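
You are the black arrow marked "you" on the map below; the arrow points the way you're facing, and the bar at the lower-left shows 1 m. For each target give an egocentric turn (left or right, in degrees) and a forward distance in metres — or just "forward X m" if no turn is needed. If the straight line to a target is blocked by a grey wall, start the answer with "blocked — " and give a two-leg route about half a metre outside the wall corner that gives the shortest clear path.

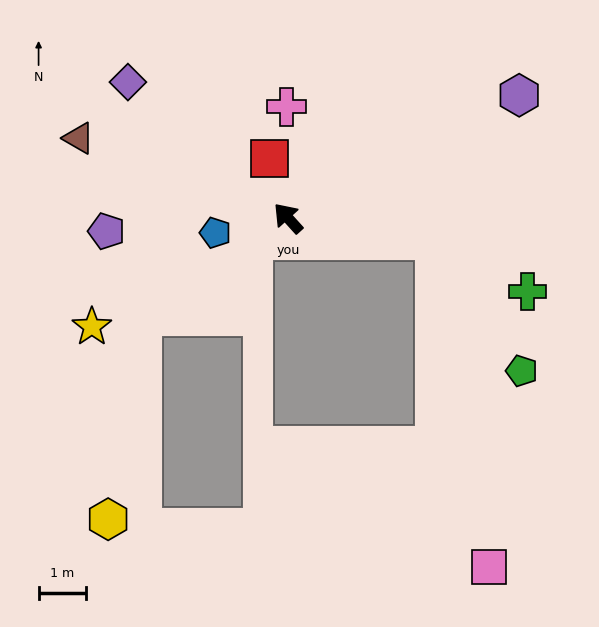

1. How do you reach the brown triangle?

turn left 27°, forward 4.7 m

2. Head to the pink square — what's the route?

blocked — turn right 140°, forward 3.1 m, then turn right 73°, forward 7.0 m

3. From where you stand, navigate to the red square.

turn right 25°, forward 1.3 m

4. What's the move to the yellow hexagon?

blocked — turn left 82°, forward 3.7 m, then turn left 47°, forward 4.3 m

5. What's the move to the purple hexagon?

turn right 104°, forward 5.5 m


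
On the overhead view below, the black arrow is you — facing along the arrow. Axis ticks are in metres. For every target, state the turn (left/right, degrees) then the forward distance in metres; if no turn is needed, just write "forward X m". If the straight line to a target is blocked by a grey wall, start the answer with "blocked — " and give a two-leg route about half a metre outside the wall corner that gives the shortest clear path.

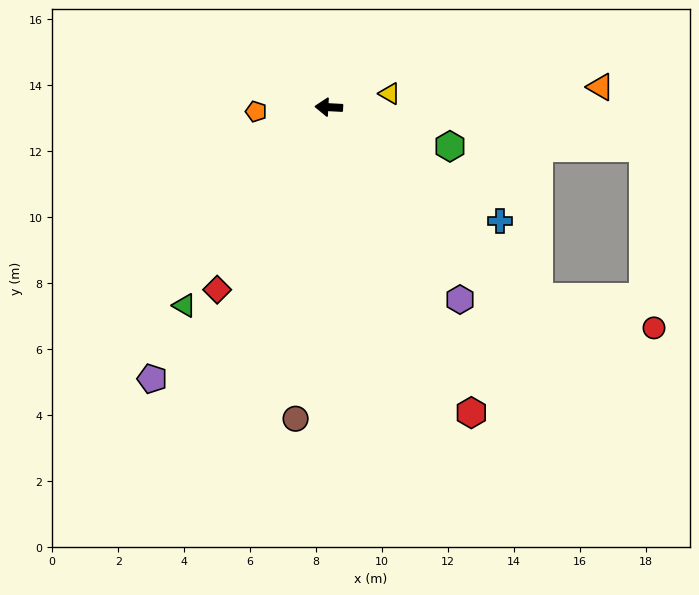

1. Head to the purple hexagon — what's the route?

turn left 127°, forward 7.1 m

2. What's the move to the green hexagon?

turn left 165°, forward 3.9 m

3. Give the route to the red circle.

blocked — turn left 141°, forward 8.6 m, then turn left 27°, forward 3.6 m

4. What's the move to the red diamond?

turn left 62°, forward 6.5 m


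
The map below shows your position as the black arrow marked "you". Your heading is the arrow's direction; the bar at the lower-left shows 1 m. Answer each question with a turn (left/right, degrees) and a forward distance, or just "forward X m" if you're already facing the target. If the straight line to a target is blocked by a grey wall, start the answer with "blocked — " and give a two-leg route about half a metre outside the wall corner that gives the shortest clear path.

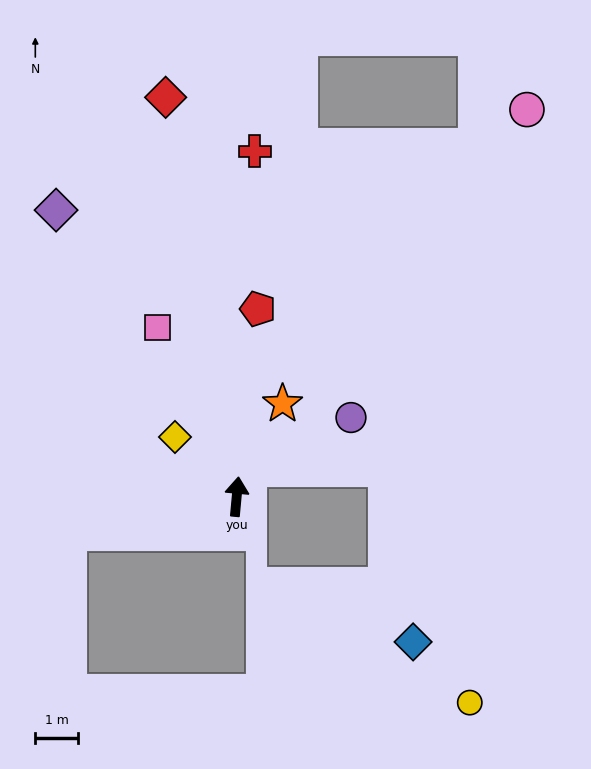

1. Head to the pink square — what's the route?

turn left 30°, forward 4.4 m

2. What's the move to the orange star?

turn right 21°, forward 2.4 m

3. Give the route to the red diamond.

turn left 15°, forward 9.6 m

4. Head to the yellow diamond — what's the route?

turn left 51°, forward 2.0 m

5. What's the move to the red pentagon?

forward 4.5 m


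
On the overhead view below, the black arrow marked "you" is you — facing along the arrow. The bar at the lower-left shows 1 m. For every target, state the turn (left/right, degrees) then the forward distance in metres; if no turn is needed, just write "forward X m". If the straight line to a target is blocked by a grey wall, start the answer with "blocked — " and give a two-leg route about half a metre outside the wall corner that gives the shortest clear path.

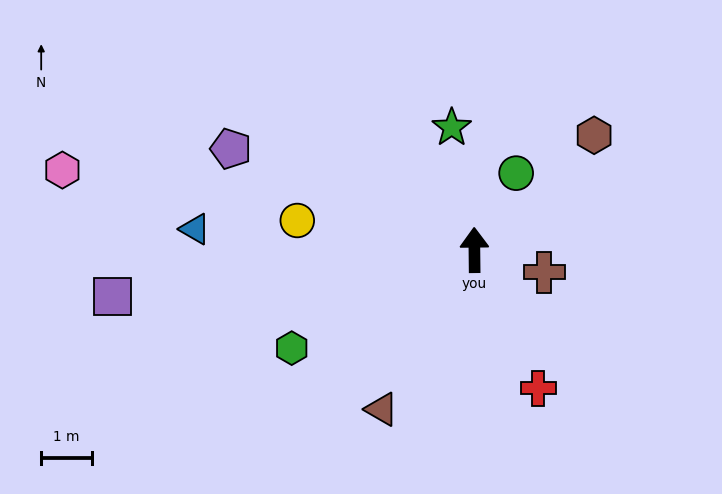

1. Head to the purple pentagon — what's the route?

turn left 67°, forward 5.2 m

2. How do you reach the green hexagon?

turn left 118°, forward 4.1 m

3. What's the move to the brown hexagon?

turn right 47°, forward 3.3 m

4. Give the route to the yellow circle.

turn left 80°, forward 3.6 m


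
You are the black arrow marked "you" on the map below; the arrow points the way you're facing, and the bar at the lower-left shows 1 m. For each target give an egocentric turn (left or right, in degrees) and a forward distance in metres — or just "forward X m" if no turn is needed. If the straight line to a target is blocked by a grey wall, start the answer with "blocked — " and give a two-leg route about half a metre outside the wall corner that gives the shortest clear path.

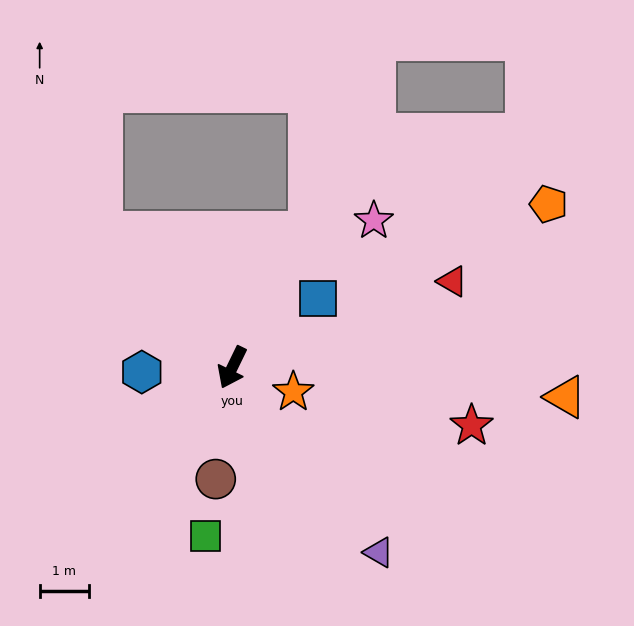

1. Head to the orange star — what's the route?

turn left 94°, forward 1.3 m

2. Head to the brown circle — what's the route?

turn left 18°, forward 2.3 m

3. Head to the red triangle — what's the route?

turn left 137°, forward 4.8 m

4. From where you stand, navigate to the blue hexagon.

turn right 61°, forward 1.8 m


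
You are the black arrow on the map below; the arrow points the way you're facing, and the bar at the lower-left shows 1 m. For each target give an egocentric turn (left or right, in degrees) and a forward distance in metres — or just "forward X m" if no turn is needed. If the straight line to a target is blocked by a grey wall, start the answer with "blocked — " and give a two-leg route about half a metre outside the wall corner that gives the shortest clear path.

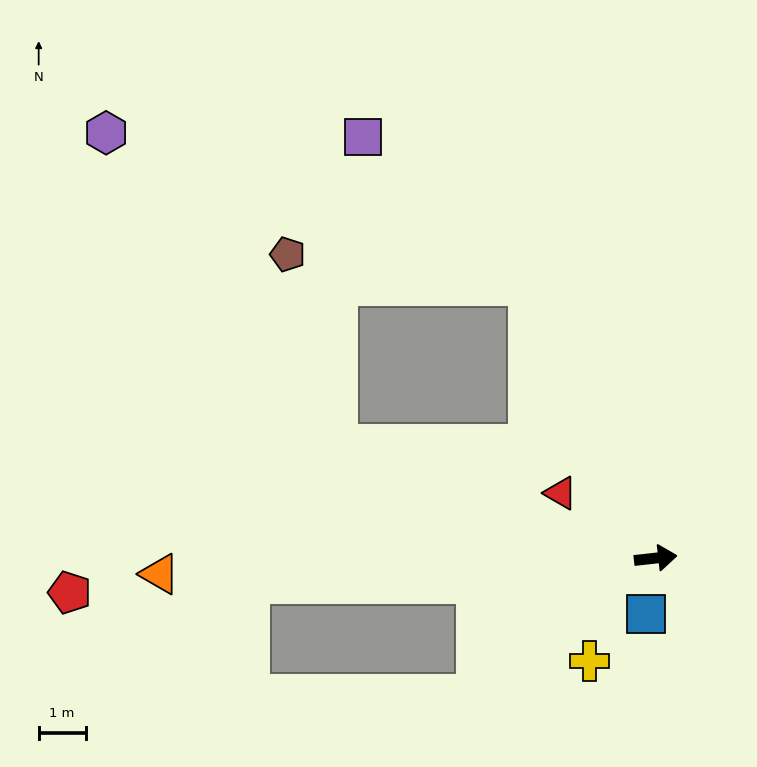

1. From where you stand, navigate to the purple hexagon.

blocked — turn left 154°, forward 7.2 m, then turn right 34°, forward 8.3 m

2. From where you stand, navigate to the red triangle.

turn left 139°, forward 2.5 m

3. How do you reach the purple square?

blocked — turn left 109°, forward 6.4 m, then turn left 23°, forward 4.7 m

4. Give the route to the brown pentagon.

blocked — turn left 154°, forward 7.2 m, then turn right 55°, forward 4.2 m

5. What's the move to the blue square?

turn right 106°, forward 1.2 m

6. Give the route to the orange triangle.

turn left 175°, forward 10.6 m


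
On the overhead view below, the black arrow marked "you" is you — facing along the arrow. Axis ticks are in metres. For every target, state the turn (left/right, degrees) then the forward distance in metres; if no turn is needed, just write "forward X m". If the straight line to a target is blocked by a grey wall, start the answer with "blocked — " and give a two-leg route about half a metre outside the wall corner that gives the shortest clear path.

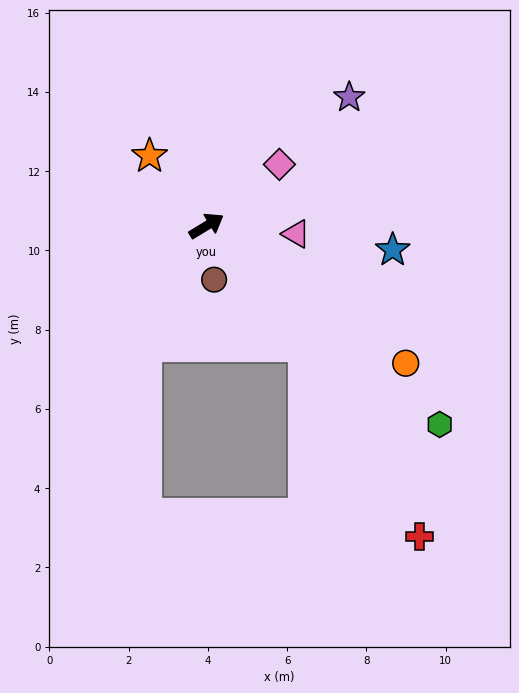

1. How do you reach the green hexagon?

turn right 72°, forward 7.7 m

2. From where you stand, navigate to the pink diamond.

turn left 9°, forward 2.4 m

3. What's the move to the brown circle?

turn right 113°, forward 1.4 m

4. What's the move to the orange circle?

turn right 66°, forward 6.1 m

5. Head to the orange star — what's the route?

turn left 98°, forward 2.3 m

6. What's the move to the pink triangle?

turn right 37°, forward 2.3 m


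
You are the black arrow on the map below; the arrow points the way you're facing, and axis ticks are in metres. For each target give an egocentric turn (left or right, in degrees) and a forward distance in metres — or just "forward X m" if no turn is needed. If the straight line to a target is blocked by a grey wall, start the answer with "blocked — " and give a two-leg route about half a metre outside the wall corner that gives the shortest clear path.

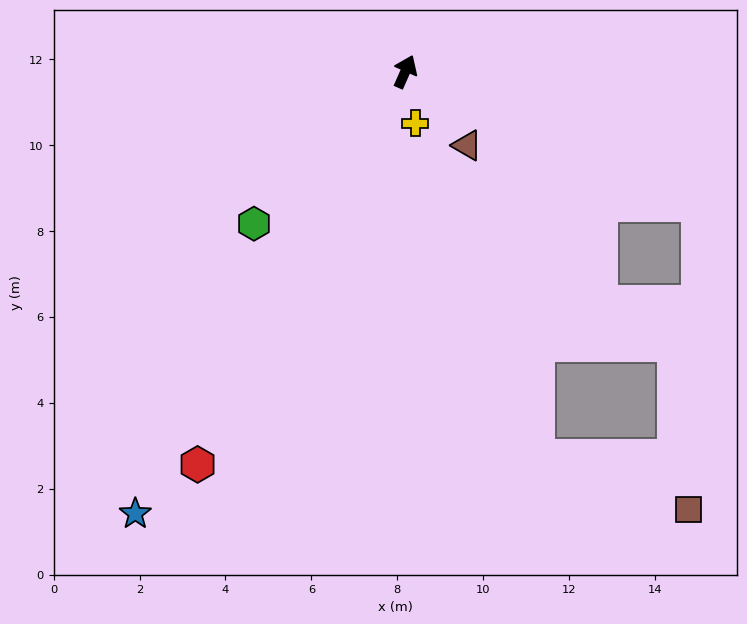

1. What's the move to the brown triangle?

turn right 116°, forward 2.2 m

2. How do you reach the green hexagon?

turn left 159°, forward 5.0 m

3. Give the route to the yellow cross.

turn right 145°, forward 1.2 m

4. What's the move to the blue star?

turn left 172°, forward 12.1 m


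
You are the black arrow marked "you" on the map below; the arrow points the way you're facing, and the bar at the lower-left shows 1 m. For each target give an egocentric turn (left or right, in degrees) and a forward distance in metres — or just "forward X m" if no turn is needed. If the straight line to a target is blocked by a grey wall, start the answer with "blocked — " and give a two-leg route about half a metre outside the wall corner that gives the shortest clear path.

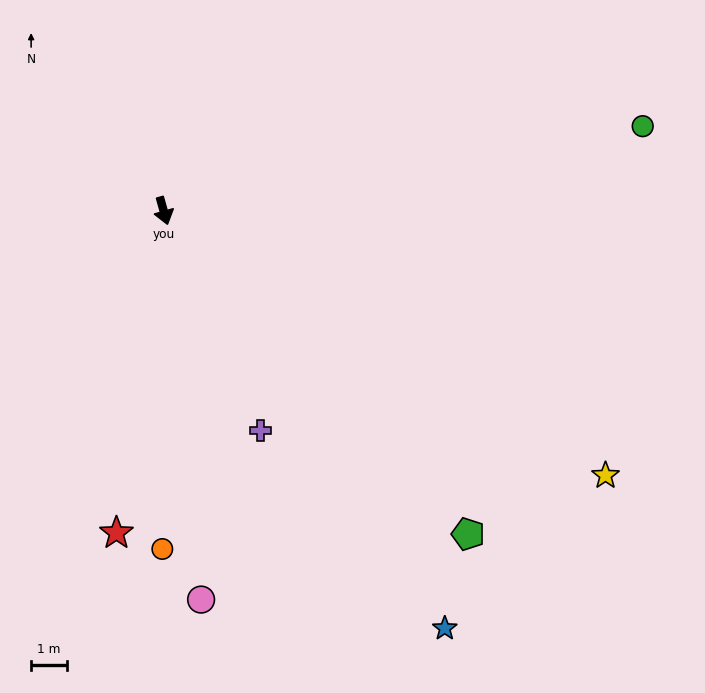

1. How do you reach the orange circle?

turn right 16°, forward 9.5 m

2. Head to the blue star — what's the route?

turn left 18°, forward 14.1 m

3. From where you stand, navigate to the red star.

turn right 24°, forward 9.1 m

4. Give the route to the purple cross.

turn left 8°, forward 6.7 m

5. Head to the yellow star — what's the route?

turn left 43°, forward 14.4 m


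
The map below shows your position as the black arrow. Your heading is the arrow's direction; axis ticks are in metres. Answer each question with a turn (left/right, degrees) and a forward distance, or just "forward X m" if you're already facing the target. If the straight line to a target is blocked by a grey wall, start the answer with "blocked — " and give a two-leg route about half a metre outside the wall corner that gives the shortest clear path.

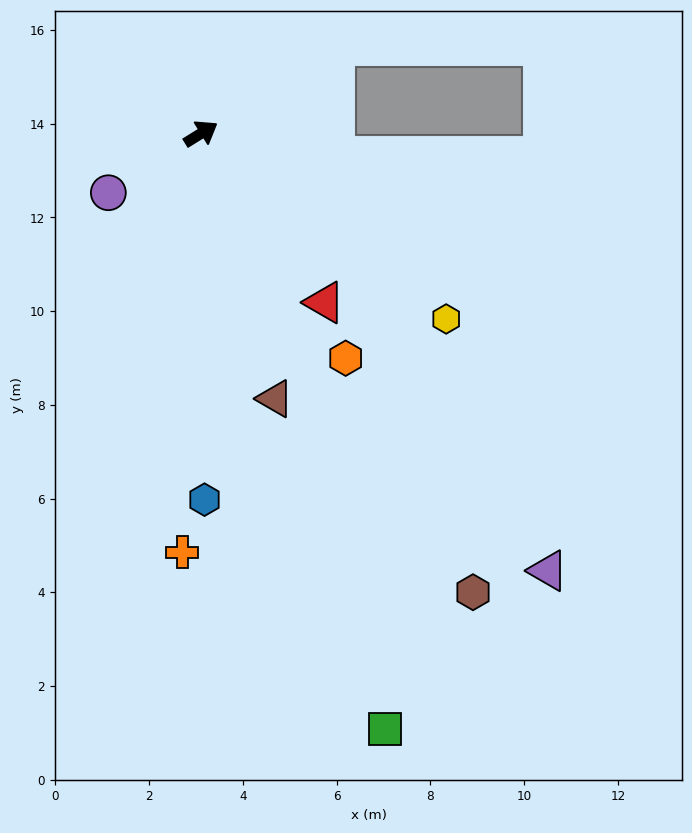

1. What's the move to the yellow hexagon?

turn right 69°, forward 6.6 m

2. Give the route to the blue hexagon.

turn right 121°, forward 7.8 m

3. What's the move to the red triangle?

turn right 86°, forward 4.5 m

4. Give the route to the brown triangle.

turn right 106°, forward 5.9 m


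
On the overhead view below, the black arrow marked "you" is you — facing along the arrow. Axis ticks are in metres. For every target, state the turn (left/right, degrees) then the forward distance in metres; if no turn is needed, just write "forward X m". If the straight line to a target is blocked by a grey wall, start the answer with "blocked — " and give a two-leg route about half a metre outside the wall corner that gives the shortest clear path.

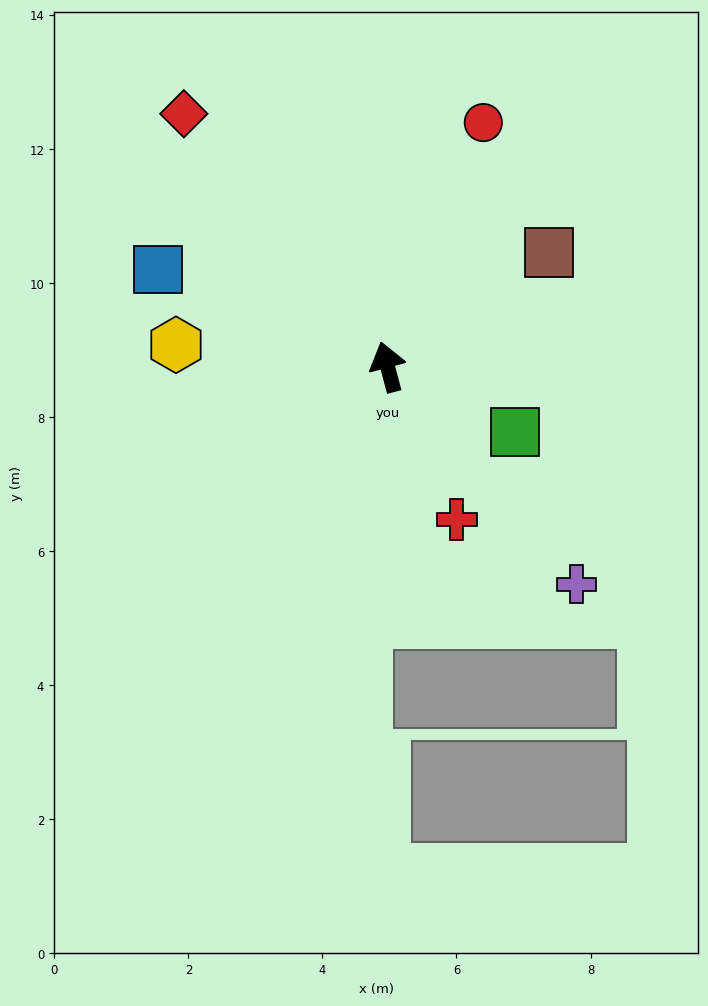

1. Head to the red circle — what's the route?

turn right 36°, forward 3.9 m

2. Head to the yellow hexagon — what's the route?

turn left 69°, forward 3.2 m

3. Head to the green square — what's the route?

turn right 132°, forward 2.1 m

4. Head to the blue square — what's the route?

turn left 52°, forward 3.7 m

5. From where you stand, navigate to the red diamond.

turn left 24°, forward 4.8 m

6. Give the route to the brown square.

turn right 69°, forward 3.0 m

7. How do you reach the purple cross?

turn right 154°, forward 4.3 m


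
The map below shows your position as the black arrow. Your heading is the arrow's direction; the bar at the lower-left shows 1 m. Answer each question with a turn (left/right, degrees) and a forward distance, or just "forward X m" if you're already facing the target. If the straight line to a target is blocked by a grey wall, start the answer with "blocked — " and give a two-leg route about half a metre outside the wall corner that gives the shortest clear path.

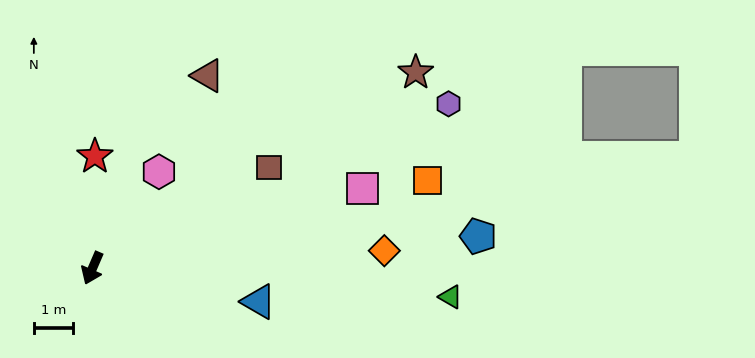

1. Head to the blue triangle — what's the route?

turn left 102°, forward 4.3 m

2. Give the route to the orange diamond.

turn left 117°, forward 7.5 m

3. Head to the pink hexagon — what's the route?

turn left 169°, forward 3.0 m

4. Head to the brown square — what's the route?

turn left 143°, forward 5.2 m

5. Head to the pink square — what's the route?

turn left 130°, forward 7.2 m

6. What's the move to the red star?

turn right 158°, forward 2.9 m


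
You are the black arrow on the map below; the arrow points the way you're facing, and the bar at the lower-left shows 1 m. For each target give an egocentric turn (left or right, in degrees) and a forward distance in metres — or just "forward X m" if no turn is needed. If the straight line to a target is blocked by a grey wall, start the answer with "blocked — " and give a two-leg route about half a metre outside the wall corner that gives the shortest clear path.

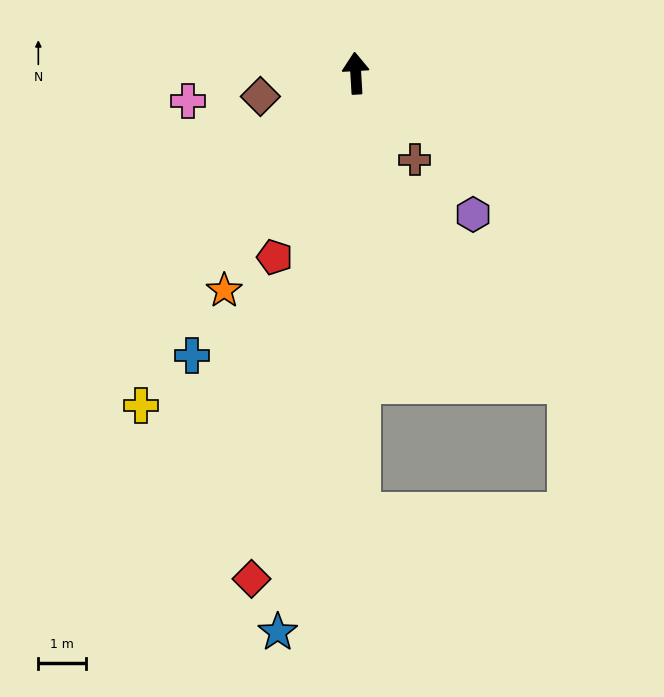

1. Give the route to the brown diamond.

turn left 100°, forward 2.1 m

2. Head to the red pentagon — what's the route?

turn left 153°, forward 4.2 m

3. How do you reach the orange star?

turn left 145°, forward 5.4 m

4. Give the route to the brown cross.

turn right 149°, forward 2.2 m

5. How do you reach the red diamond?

turn left 165°, forward 10.9 m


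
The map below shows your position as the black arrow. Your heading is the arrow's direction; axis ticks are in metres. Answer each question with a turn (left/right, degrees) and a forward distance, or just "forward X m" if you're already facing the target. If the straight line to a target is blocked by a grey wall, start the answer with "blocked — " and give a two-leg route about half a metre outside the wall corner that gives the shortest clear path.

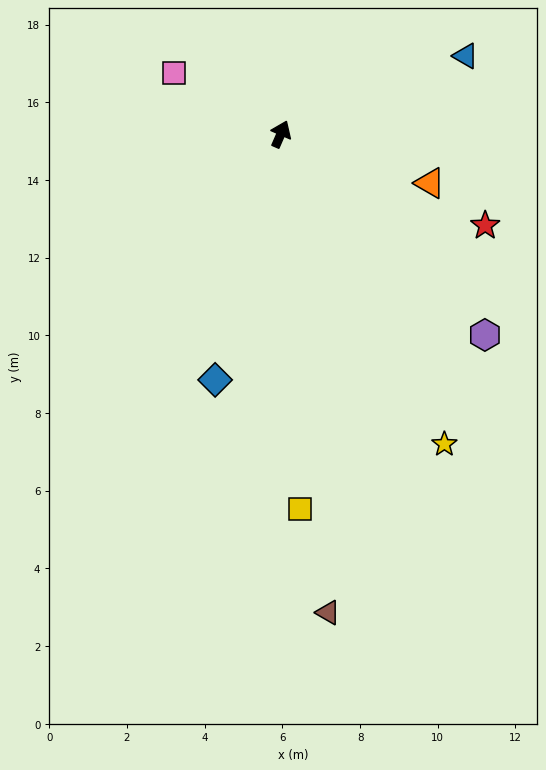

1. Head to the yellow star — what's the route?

turn right 129°, forward 9.0 m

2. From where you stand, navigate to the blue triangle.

turn right 44°, forward 5.2 m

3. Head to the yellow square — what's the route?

turn right 154°, forward 9.7 m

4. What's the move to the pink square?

turn left 84°, forward 3.2 m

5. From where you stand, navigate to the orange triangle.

turn right 85°, forward 4.0 m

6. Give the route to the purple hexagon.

turn right 111°, forward 7.4 m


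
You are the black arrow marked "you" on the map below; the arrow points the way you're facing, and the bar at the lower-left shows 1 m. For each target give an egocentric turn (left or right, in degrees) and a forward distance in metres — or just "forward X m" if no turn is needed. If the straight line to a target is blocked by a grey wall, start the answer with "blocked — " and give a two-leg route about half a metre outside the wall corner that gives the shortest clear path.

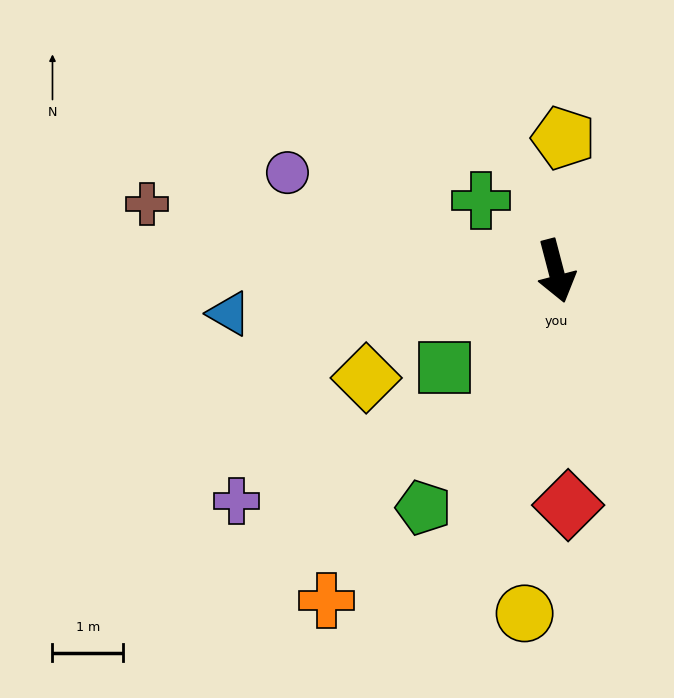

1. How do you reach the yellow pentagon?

turn left 162°, forward 1.9 m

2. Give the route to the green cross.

turn right 148°, forward 1.5 m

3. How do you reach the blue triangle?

turn right 97°, forward 4.7 m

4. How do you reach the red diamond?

turn right 12°, forward 3.3 m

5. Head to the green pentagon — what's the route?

turn right 44°, forward 3.8 m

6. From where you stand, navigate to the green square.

turn right 64°, forward 2.1 m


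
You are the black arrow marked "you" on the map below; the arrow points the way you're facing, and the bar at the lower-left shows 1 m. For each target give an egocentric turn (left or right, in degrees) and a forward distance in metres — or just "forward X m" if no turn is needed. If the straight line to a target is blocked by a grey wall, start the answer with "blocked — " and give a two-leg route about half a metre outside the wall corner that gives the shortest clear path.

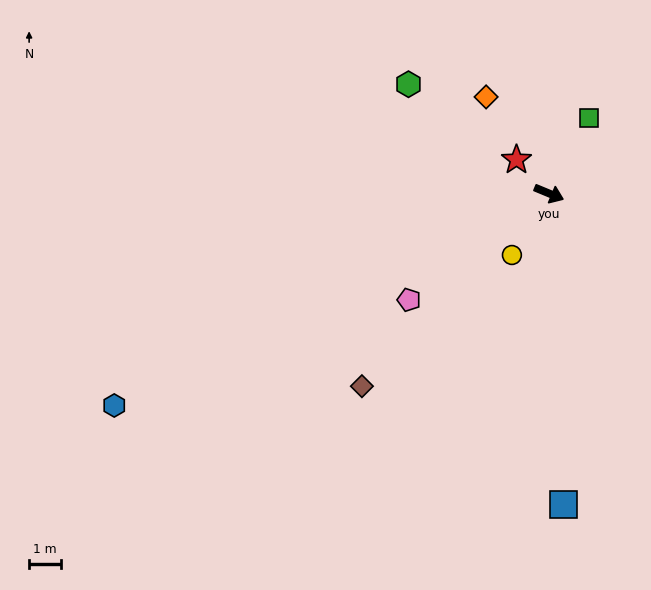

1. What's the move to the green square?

turn left 84°, forward 2.6 m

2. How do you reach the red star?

turn left 157°, forward 1.5 m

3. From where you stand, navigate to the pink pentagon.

turn right 120°, forward 5.4 m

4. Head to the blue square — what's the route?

turn right 65°, forward 9.6 m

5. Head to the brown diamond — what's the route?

turn right 112°, forward 8.3 m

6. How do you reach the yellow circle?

turn right 99°, forward 2.2 m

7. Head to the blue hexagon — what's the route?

turn right 131°, forward 15.0 m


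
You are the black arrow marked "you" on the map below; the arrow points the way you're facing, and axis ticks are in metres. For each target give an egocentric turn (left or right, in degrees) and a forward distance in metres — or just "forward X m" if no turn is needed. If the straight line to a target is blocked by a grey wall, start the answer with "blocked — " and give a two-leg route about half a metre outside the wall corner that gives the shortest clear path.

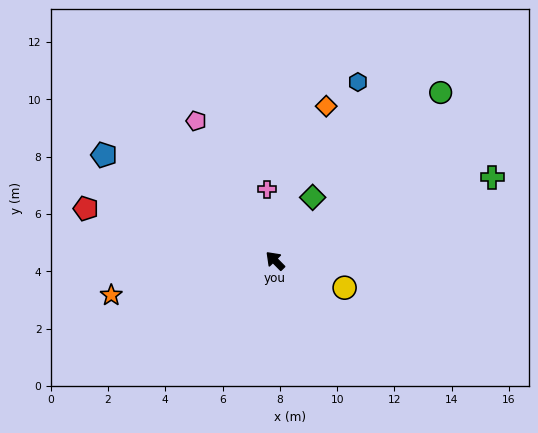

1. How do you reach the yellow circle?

turn right 156°, forward 2.6 m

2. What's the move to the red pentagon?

turn left 30°, forward 6.9 m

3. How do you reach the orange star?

turn left 57°, forward 5.8 m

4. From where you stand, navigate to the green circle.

turn right 89°, forward 8.2 m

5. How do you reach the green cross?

turn right 114°, forward 8.1 m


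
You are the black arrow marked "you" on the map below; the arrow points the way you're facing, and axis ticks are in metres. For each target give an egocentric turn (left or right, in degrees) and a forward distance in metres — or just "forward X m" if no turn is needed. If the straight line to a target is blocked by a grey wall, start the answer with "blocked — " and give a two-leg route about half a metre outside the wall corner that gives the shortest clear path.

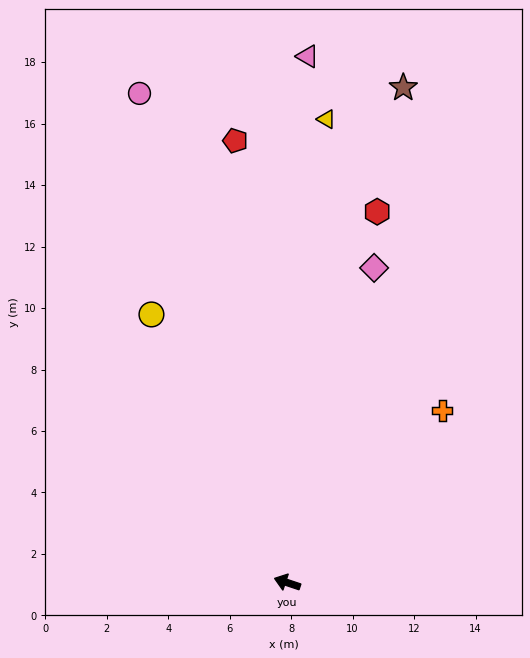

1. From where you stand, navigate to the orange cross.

turn right 114°, forward 7.5 m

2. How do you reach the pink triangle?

turn right 74°, forward 17.1 m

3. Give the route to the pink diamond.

turn right 87°, forward 10.6 m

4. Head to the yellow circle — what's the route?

turn right 45°, forward 9.8 m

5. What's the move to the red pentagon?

turn right 65°, forward 14.5 m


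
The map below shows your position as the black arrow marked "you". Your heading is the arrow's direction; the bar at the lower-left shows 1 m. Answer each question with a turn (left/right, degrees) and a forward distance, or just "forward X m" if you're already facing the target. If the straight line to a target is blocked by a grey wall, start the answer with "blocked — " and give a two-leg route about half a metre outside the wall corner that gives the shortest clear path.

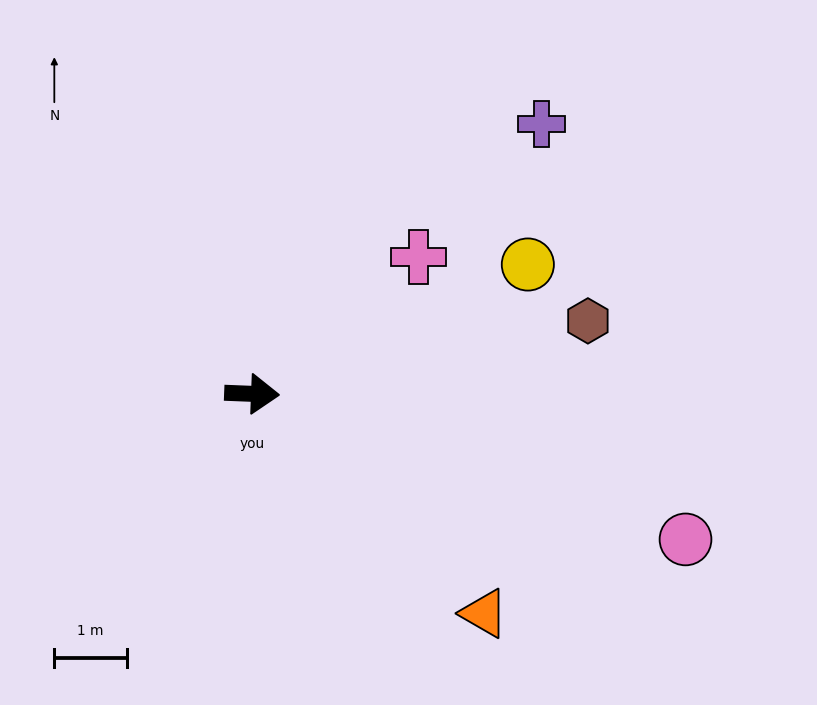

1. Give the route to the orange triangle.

turn right 41°, forward 4.4 m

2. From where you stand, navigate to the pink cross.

turn left 42°, forward 3.0 m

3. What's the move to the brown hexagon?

turn left 15°, forward 4.7 m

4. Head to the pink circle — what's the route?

turn right 16°, forward 6.3 m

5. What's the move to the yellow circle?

turn left 27°, forward 4.2 m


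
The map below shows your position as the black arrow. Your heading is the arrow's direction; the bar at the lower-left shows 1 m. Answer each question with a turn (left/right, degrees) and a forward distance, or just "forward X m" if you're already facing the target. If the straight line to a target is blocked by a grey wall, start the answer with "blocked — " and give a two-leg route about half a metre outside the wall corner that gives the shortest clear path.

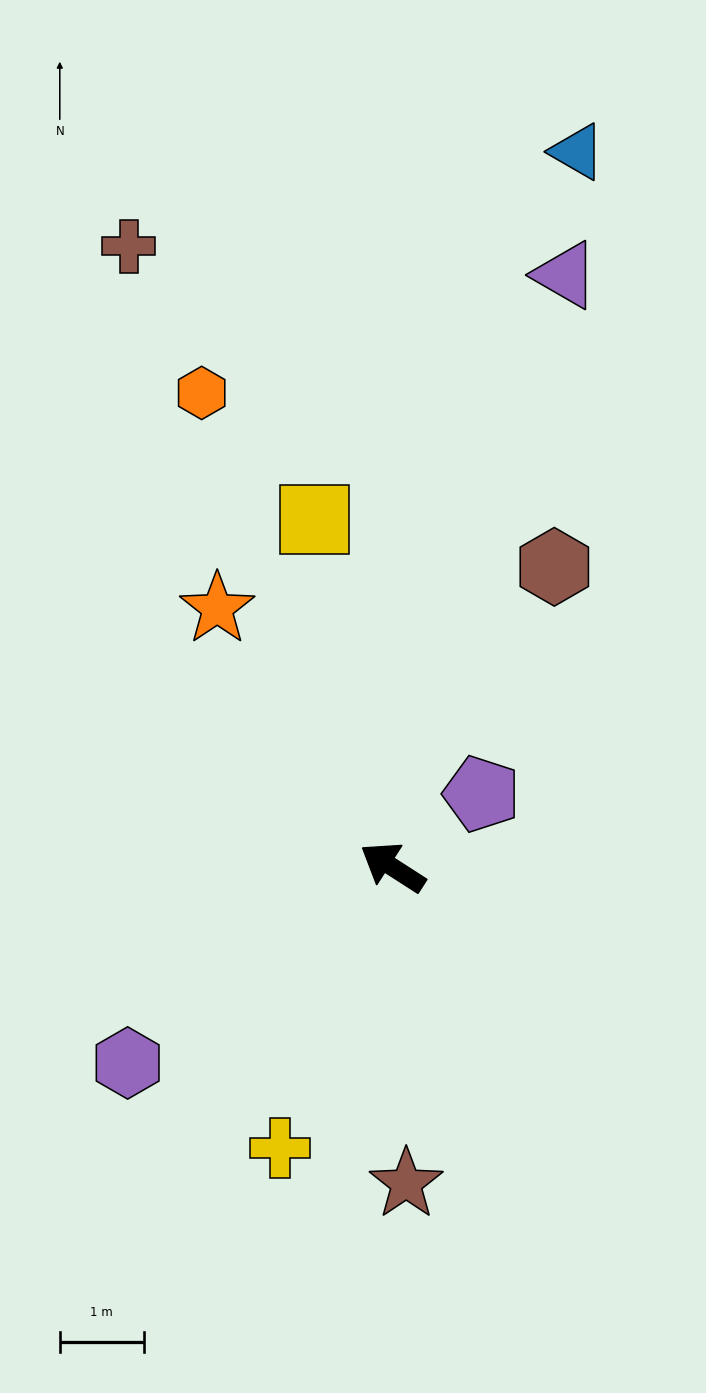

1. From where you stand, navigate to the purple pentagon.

turn right 108°, forward 1.4 m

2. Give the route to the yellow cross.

turn left 101°, forward 3.6 m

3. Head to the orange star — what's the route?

turn right 23°, forward 3.7 m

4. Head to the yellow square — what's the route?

turn right 45°, forward 4.2 m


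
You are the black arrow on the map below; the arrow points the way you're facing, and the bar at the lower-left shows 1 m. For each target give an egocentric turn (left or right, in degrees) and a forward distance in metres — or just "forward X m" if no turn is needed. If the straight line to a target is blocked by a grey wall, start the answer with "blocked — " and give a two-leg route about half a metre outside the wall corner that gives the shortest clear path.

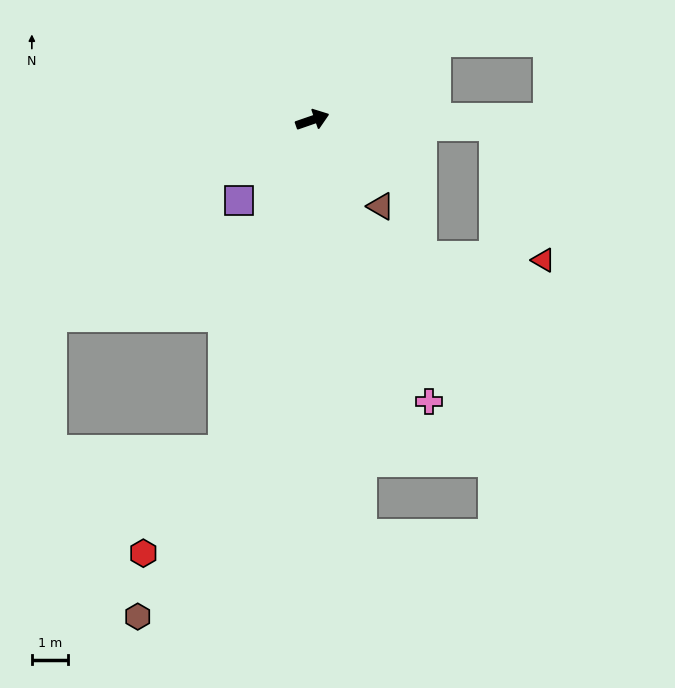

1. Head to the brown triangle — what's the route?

turn right 71°, forward 3.0 m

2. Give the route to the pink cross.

turn right 87°, forward 8.4 m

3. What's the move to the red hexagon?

blocked — turn right 124°, forward 9.4 m, then turn right 23°, forward 3.6 m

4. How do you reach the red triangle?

blocked — turn right 21°, forward 5.0 m, then turn right 68°, forward 4.0 m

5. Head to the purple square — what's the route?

turn right 152°, forward 3.0 m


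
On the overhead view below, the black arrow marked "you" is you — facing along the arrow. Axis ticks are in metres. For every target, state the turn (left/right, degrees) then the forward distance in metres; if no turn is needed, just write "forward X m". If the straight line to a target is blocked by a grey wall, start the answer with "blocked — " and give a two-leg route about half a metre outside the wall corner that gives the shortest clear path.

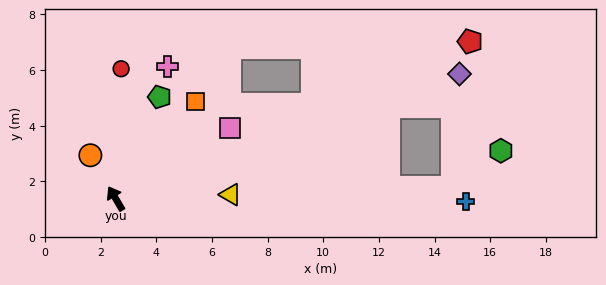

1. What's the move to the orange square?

turn right 70°, forward 4.5 m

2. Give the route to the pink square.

turn right 89°, forward 4.8 m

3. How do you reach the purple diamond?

turn right 101°, forward 13.1 m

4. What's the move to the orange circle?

forward 1.8 m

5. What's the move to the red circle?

turn right 33°, forward 4.7 m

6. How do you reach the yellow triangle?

turn right 119°, forward 4.1 m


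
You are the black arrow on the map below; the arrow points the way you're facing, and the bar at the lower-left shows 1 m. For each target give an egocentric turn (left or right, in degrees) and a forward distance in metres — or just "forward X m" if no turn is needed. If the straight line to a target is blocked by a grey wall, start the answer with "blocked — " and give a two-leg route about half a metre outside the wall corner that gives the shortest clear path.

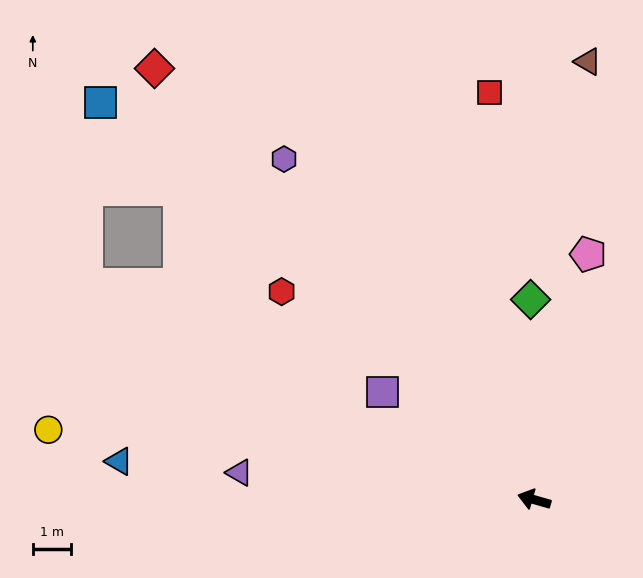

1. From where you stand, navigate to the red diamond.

turn right 33°, forward 15.2 m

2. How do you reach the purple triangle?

turn left 11°, forward 7.8 m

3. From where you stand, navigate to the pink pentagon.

turn right 86°, forward 6.6 m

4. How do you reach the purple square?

turn right 19°, forward 4.9 m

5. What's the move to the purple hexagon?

turn right 38°, forward 11.1 m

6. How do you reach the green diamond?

turn right 73°, forward 5.3 m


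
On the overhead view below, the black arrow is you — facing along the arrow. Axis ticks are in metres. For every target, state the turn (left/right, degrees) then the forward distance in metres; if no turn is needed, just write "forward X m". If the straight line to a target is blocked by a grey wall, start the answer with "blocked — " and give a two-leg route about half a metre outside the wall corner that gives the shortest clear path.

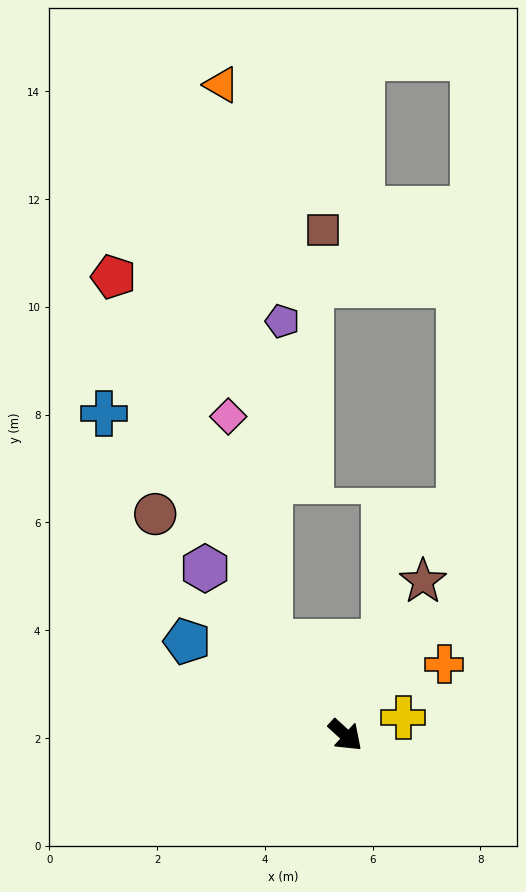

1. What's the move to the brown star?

turn left 106°, forward 3.2 m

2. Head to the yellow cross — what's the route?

turn left 60°, forward 1.1 m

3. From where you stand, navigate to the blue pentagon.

turn right 168°, forward 3.4 m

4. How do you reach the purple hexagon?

turn left 172°, forward 4.0 m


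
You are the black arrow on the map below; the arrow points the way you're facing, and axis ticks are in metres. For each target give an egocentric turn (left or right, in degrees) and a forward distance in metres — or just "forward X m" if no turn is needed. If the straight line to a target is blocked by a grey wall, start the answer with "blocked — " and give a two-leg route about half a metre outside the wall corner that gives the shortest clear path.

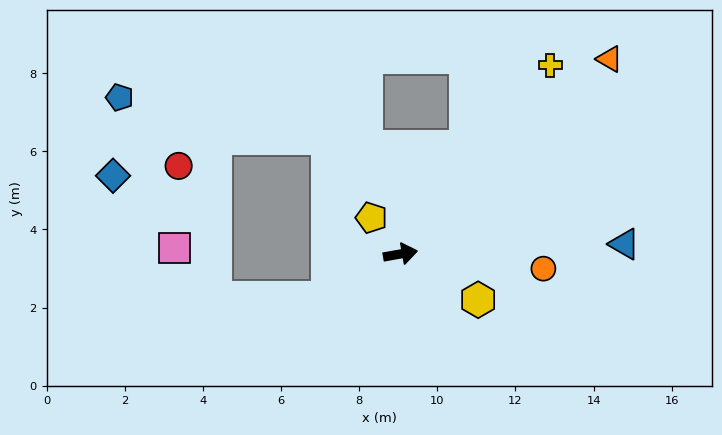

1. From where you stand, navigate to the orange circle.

turn right 16°, forward 3.7 m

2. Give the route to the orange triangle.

turn left 33°, forward 7.3 m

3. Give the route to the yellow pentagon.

turn left 119°, forward 1.2 m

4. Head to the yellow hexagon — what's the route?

turn right 41°, forward 2.3 m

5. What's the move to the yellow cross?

turn left 41°, forward 6.2 m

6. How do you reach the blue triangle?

turn right 8°, forward 5.7 m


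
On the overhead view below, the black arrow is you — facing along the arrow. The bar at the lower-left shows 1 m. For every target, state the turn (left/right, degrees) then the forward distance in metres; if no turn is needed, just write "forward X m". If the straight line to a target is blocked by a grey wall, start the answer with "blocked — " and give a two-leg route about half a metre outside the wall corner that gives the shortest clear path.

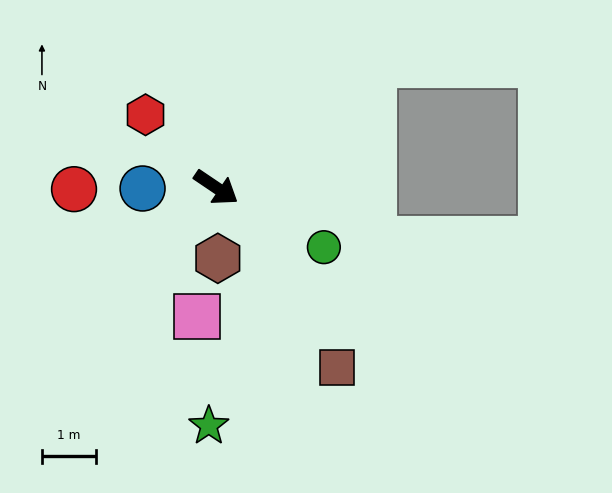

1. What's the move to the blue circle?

turn right 145°, forward 1.4 m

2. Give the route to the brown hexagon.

turn right 55°, forward 1.3 m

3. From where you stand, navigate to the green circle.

turn left 5°, forward 2.3 m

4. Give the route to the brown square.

turn right 22°, forward 4.0 m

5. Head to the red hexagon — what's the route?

turn left 168°, forward 1.9 m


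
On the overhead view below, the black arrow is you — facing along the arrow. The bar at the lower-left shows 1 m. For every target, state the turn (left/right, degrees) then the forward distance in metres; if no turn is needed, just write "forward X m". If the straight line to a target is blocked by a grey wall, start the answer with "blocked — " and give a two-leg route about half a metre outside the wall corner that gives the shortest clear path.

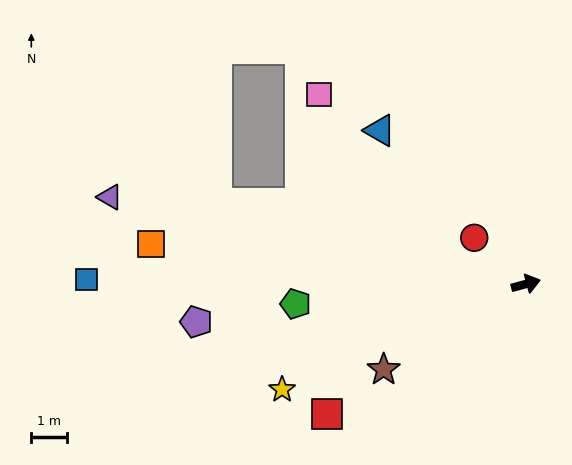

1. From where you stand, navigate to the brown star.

turn right 164°, forward 4.7 m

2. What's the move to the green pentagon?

turn left 170°, forward 6.5 m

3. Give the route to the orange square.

turn left 159°, forward 10.6 m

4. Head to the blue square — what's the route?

turn left 164°, forward 12.4 m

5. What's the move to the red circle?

turn left 123°, forward 2.0 m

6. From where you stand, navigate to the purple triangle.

turn left 153°, forward 12.0 m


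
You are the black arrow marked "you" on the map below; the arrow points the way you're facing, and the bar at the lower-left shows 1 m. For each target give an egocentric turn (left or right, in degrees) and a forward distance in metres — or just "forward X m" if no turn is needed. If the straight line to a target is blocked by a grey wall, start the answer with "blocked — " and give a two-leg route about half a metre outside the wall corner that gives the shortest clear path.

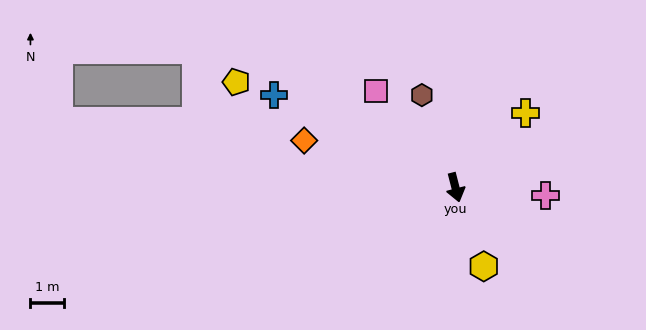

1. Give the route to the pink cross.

turn left 70°, forward 2.7 m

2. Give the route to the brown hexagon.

turn right 174°, forward 2.9 m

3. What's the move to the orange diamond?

turn right 122°, forward 4.7 m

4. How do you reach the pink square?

turn right 155°, forward 3.7 m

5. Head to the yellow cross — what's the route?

turn left 122°, forward 3.0 m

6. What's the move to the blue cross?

turn right 131°, forward 6.0 m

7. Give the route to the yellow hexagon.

turn left 5°, forward 2.5 m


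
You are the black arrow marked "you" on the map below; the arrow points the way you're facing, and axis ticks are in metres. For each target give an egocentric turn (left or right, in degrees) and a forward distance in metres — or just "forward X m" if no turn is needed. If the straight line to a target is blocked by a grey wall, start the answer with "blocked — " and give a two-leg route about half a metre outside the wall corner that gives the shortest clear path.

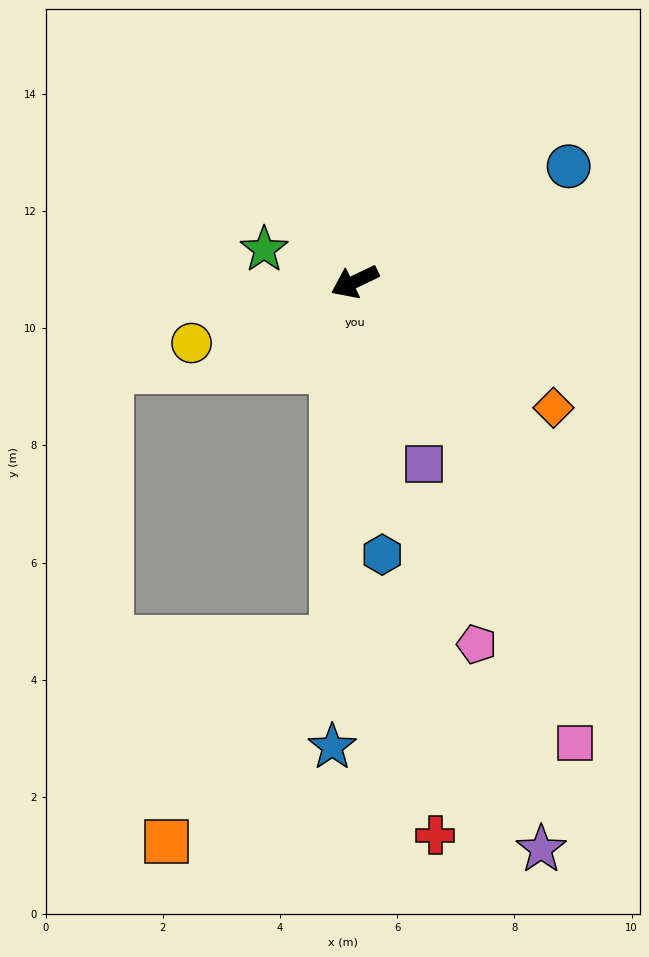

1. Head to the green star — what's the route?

turn right 45°, forward 1.6 m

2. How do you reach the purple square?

turn left 85°, forward 3.3 m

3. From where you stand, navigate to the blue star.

turn left 62°, forward 7.9 m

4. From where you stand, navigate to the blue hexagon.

turn left 70°, forward 4.7 m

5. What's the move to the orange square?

blocked — turn left 61°, forward 6.1 m, then turn right 36°, forward 4.5 m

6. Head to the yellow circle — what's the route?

turn right 5°, forward 3.0 m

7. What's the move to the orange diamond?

turn left 122°, forward 4.0 m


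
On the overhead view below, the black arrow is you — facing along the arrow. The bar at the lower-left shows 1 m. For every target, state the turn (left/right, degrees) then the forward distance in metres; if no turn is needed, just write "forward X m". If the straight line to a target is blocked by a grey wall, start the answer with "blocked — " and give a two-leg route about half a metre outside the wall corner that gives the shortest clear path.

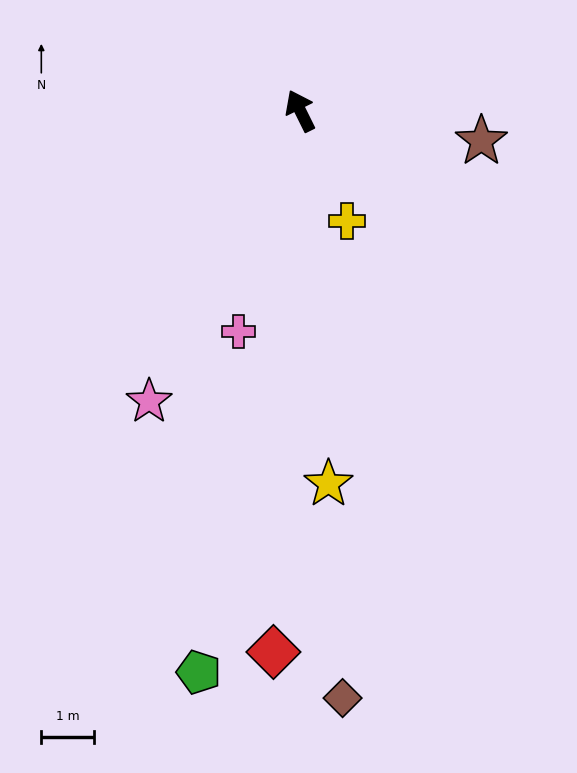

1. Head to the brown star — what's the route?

turn right 126°, forward 3.5 m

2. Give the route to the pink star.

turn left 126°, forward 6.2 m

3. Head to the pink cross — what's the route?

turn left 138°, forward 4.4 m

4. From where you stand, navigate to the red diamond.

turn left 151°, forward 10.3 m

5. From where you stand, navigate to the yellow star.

turn left 158°, forward 7.1 m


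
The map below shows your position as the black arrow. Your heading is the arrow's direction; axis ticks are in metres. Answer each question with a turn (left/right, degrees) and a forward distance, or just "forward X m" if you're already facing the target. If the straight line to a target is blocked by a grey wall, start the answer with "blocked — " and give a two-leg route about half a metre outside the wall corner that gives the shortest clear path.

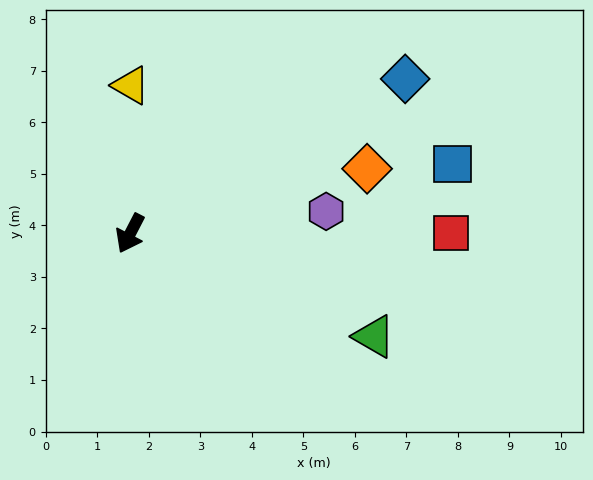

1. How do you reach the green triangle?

turn left 94°, forward 5.1 m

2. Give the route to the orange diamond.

turn left 133°, forward 4.8 m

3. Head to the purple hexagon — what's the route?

turn left 124°, forward 3.8 m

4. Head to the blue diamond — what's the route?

turn left 147°, forward 6.1 m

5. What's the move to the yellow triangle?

turn right 153°, forward 2.9 m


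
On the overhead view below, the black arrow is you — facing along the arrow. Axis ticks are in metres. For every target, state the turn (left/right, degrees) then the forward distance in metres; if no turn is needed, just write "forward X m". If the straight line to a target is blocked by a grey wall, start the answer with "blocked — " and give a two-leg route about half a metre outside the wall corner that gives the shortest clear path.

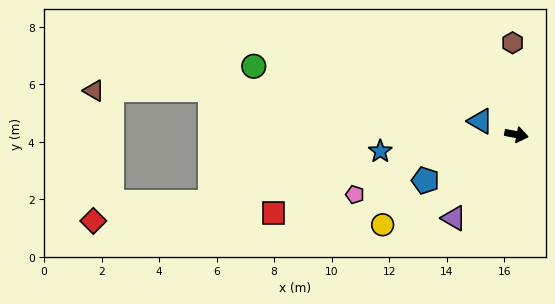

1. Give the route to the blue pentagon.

turn right 143°, forward 3.5 m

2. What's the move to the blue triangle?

turn left 170°, forward 1.3 m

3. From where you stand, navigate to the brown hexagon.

turn left 103°, forward 3.2 m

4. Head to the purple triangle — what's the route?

turn right 116°, forward 3.6 m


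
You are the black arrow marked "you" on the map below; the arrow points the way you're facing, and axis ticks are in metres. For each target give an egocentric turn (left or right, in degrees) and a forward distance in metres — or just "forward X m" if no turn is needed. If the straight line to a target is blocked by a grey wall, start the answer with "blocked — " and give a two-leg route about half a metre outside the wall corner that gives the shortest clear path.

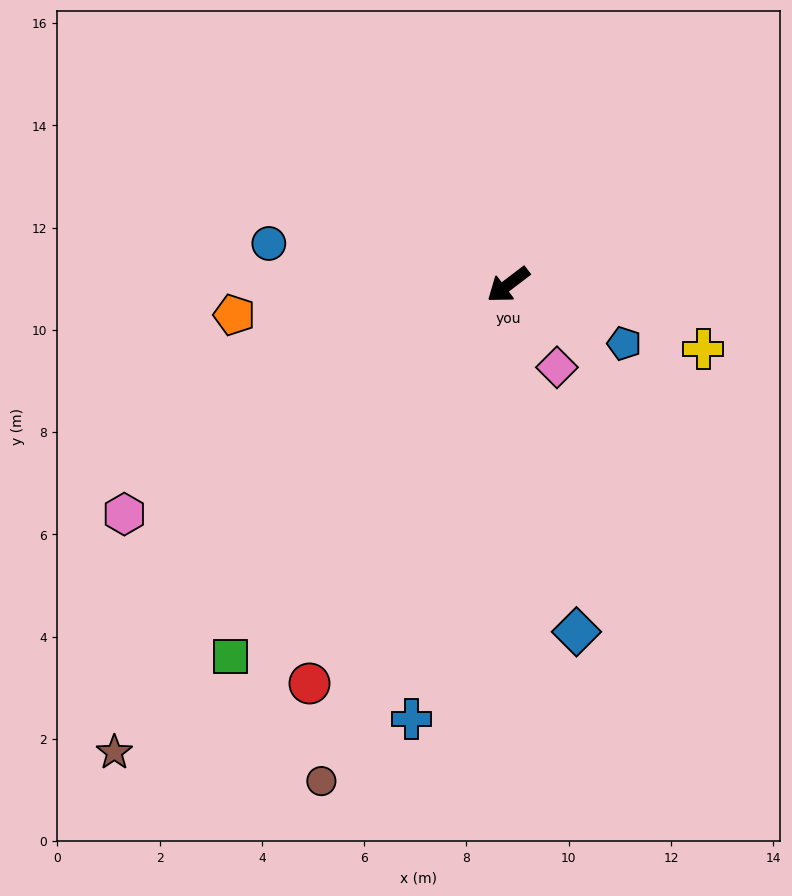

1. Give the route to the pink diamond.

turn left 83°, forward 1.9 m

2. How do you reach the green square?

turn left 16°, forward 9.1 m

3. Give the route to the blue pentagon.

turn left 116°, forward 2.5 m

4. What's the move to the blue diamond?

turn left 64°, forward 6.9 m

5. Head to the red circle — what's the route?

turn left 26°, forward 8.7 m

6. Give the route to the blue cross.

turn left 40°, forward 8.7 m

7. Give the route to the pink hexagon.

turn right 6°, forward 8.7 m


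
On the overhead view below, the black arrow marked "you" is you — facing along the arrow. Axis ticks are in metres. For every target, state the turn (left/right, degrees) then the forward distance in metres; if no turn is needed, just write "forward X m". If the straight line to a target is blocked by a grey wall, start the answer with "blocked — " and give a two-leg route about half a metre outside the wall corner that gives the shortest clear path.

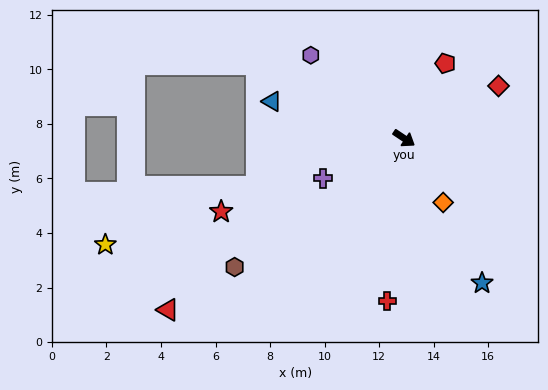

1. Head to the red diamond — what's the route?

turn left 63°, forward 4.0 m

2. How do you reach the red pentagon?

turn left 95°, forward 3.1 m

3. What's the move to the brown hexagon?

turn right 109°, forward 7.8 m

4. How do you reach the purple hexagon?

turn left 172°, forward 4.6 m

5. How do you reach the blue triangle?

turn right 162°, forward 5.0 m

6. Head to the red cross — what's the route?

turn right 62°, forward 6.0 m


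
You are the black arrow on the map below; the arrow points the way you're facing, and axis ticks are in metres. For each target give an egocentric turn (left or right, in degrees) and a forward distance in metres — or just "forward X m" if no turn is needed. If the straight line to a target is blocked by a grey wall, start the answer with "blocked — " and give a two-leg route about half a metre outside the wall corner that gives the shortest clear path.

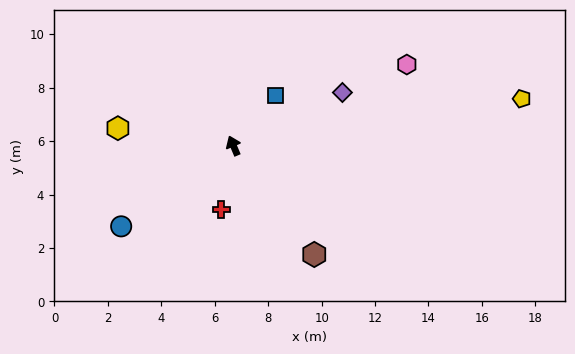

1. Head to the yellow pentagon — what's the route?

turn right 104°, forward 10.9 m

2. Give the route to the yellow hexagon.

turn left 58°, forward 4.4 m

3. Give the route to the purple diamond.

turn right 87°, forward 4.5 m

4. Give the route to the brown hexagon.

turn right 166°, forward 5.1 m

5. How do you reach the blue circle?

turn left 103°, forward 5.2 m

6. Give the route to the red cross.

turn left 146°, forward 2.4 m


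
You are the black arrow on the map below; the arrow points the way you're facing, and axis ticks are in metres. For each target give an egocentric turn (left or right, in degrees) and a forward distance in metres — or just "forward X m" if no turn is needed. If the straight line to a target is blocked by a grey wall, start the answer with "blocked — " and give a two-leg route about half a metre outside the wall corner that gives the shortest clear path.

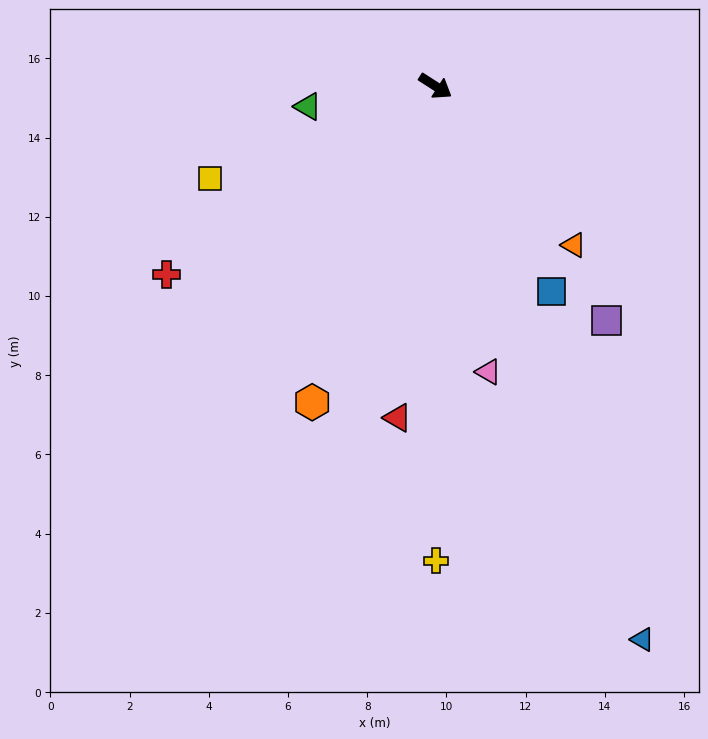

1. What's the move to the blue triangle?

turn right 37°, forward 14.9 m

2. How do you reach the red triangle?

turn right 64°, forward 8.4 m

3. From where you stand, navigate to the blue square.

turn right 28°, forward 6.0 m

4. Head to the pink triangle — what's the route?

turn right 47°, forward 7.3 m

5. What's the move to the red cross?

turn right 112°, forward 8.3 m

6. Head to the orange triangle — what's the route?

turn right 16°, forward 5.3 m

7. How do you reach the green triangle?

turn right 138°, forward 3.3 m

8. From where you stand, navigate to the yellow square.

turn right 125°, forward 6.2 m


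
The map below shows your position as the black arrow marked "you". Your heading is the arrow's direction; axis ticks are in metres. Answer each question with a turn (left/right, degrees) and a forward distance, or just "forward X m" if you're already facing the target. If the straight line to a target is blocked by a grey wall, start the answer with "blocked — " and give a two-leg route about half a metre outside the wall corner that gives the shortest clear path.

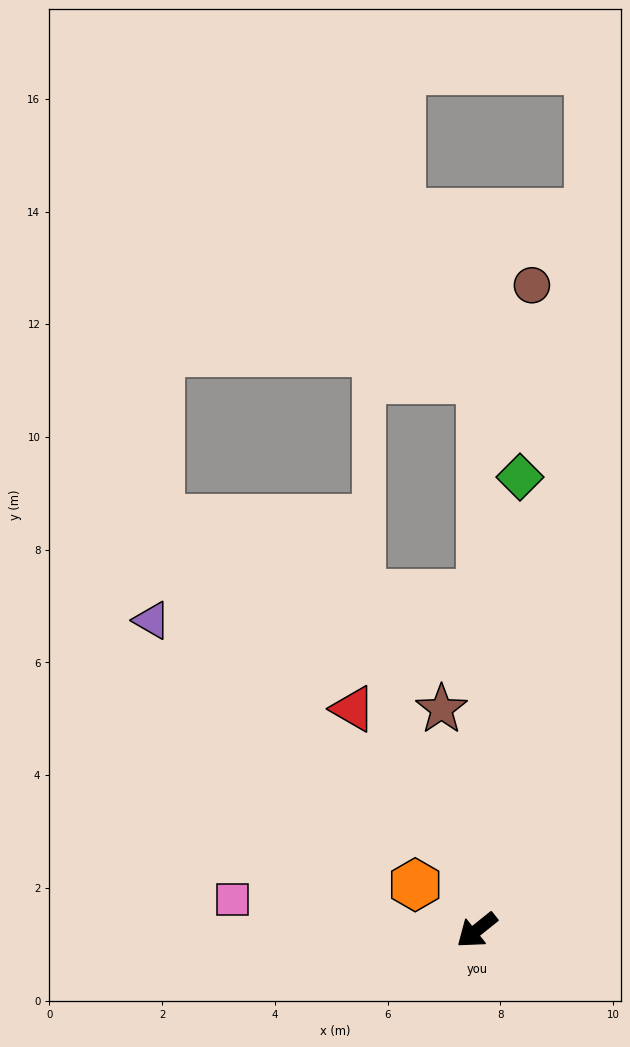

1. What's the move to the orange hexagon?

turn right 75°, forward 1.4 m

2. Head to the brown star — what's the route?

turn right 120°, forward 4.0 m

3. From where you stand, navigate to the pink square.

turn right 46°, forward 4.4 m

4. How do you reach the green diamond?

turn right 134°, forward 8.1 m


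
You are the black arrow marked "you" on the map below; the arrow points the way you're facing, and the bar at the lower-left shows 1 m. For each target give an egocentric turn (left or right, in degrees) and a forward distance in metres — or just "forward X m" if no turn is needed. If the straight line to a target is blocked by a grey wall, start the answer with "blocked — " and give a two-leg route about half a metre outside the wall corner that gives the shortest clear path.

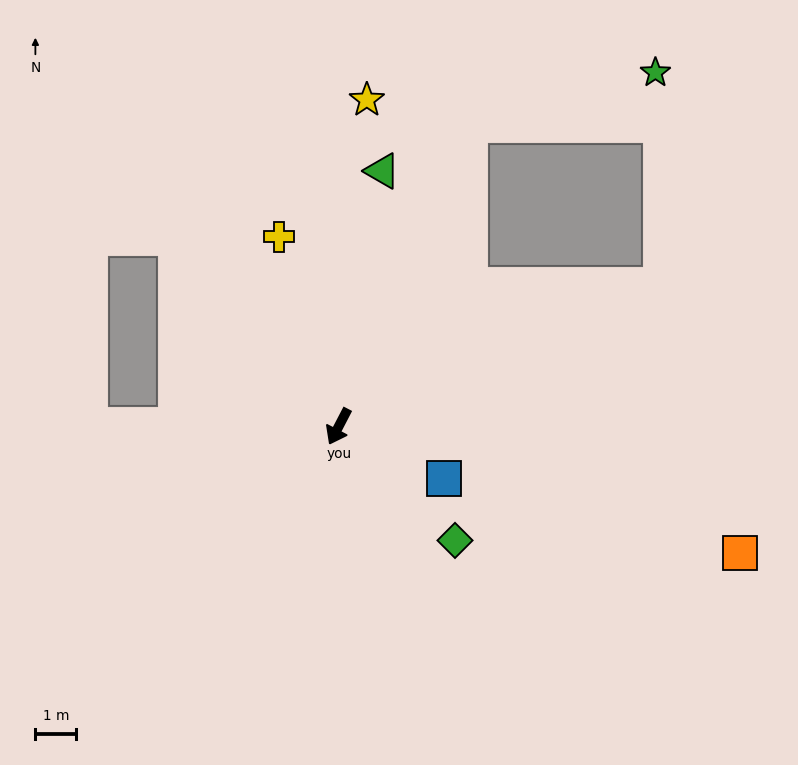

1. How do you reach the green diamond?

turn left 73°, forward 4.0 m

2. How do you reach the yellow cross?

turn right 135°, forward 4.9 m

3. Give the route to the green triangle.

turn right 162°, forward 6.3 m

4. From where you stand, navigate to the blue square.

turn left 91°, forward 2.9 m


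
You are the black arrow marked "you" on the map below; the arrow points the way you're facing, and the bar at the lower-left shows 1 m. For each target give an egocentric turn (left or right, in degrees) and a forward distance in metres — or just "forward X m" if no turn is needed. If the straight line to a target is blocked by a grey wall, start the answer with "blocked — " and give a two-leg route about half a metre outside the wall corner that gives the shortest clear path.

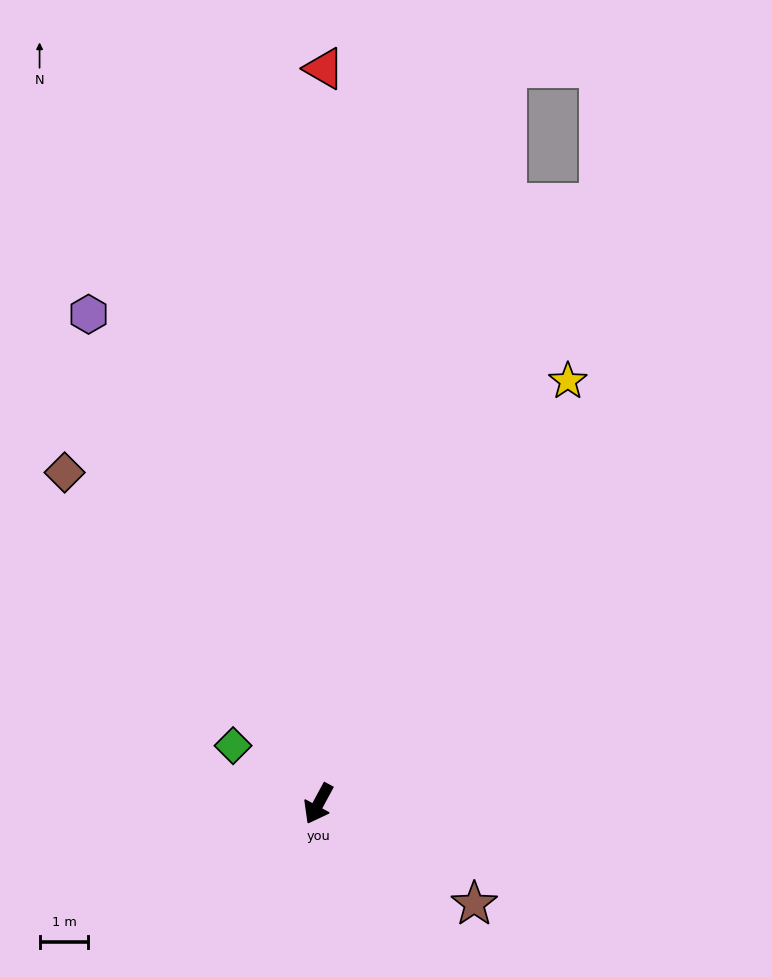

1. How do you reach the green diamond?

turn right 96°, forward 2.1 m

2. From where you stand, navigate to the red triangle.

turn right 152°, forward 15.1 m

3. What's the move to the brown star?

turn left 86°, forward 3.8 m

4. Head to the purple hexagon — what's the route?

turn right 126°, forward 11.1 m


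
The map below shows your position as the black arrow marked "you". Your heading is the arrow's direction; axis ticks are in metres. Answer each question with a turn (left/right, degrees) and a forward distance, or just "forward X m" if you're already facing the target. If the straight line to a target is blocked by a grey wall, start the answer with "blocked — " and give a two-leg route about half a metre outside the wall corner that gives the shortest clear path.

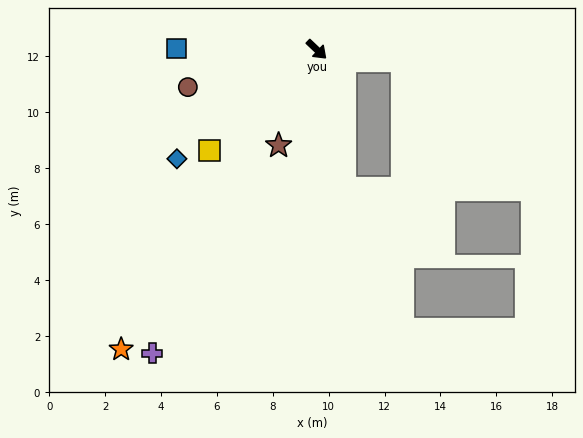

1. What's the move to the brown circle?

turn right 120°, forward 4.8 m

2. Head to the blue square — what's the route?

turn right 137°, forward 5.0 m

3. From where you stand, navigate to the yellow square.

turn right 93°, forward 5.3 m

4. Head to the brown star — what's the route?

turn right 68°, forward 3.7 m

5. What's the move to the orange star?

turn right 80°, forward 12.8 m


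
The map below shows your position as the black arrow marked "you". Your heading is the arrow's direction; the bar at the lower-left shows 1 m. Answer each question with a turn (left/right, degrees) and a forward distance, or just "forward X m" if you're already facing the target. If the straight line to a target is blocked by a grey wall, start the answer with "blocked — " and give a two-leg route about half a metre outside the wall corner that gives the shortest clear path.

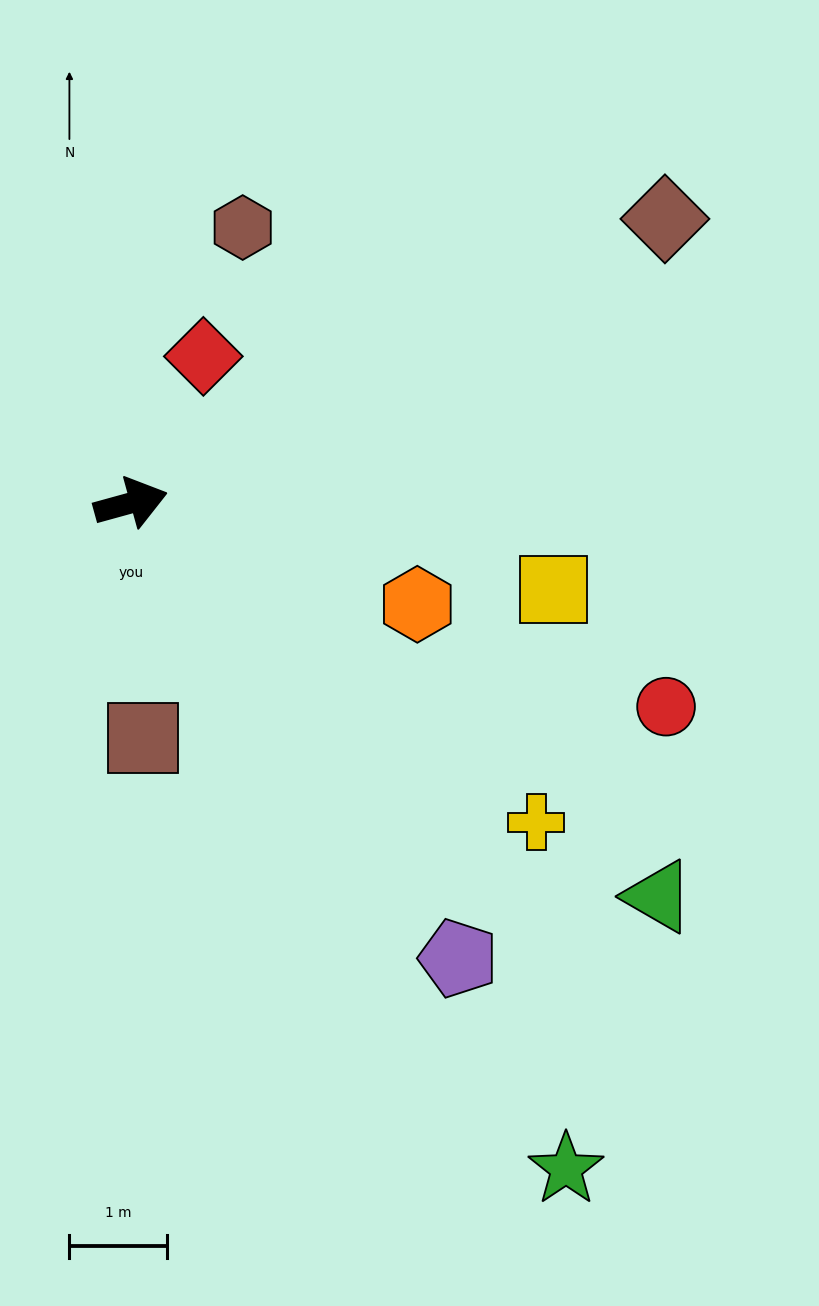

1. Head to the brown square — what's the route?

turn right 102°, forward 2.4 m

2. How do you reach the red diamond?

turn left 48°, forward 1.7 m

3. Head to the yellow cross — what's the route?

turn right 54°, forward 5.3 m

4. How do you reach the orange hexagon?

turn right 35°, forward 3.1 m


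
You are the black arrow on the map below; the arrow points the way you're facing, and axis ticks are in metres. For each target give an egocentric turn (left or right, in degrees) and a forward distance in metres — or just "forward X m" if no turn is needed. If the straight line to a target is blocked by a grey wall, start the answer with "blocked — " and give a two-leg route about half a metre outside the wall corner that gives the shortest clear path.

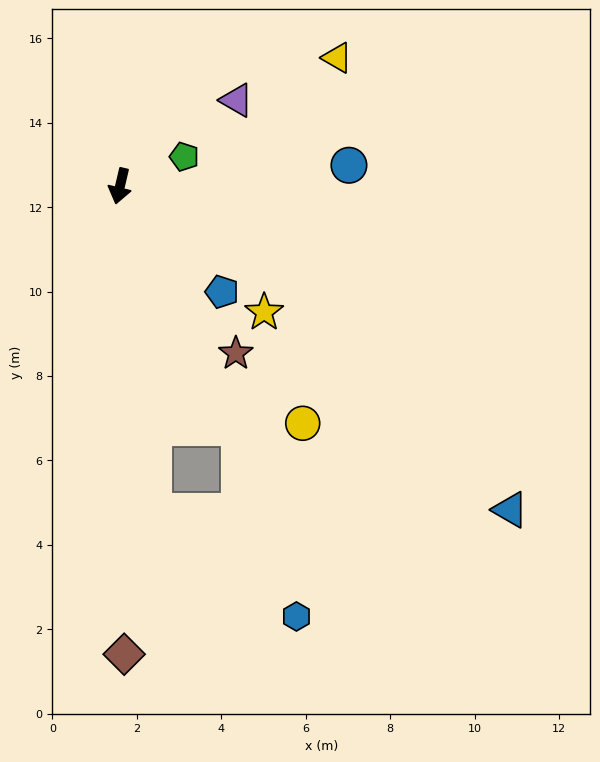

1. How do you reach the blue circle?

turn left 108°, forward 5.4 m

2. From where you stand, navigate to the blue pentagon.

turn left 57°, forward 3.5 m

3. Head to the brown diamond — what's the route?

turn left 14°, forward 11.1 m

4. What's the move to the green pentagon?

turn left 128°, forward 1.7 m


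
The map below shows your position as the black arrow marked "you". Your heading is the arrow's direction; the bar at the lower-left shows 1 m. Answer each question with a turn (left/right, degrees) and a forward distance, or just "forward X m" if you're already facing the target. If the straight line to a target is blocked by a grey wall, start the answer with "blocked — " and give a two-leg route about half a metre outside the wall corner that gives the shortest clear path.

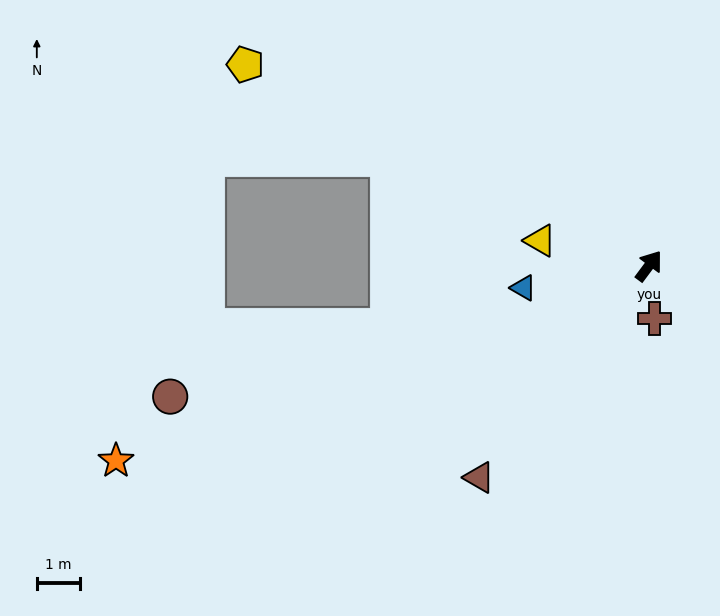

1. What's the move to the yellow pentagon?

turn left 100°, forward 10.5 m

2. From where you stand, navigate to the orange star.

turn left 147°, forward 13.2 m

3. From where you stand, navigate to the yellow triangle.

turn left 114°, forward 2.6 m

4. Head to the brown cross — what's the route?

turn right 137°, forward 1.2 m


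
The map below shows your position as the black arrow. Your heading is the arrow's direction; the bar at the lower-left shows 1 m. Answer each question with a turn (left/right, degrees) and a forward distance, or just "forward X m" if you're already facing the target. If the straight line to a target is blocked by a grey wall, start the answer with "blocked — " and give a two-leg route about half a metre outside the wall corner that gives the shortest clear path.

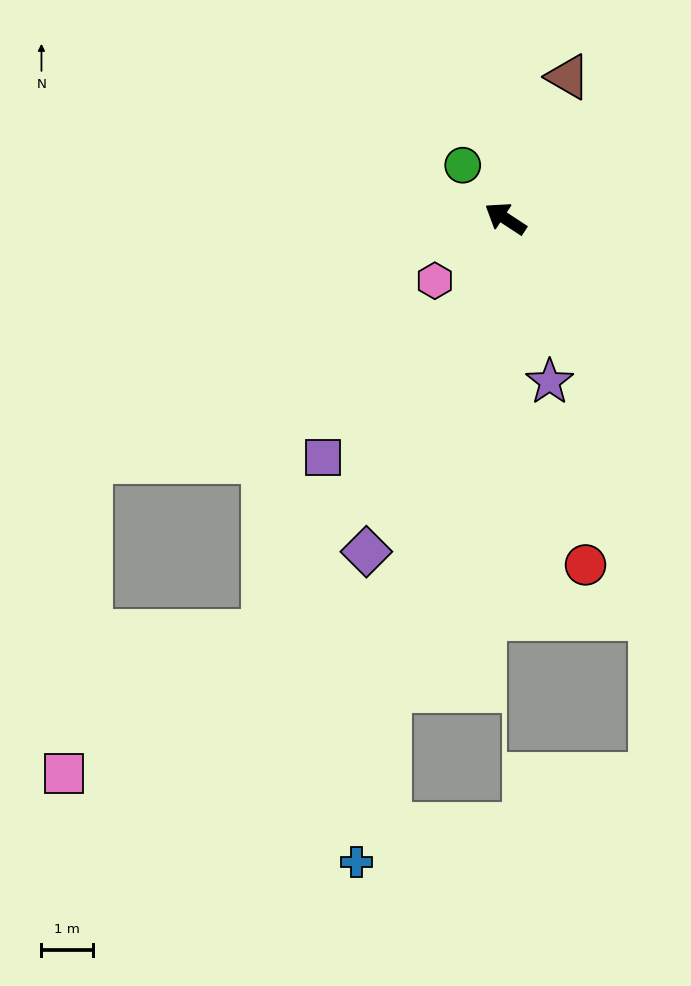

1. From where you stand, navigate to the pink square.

blocked — turn left 93°, forward 9.3 m, then turn right 24°, forward 4.8 m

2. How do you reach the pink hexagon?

turn left 75°, forward 1.8 m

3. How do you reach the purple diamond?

turn left 101°, forward 7.0 m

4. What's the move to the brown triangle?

turn right 81°, forward 3.0 m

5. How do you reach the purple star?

turn left 138°, forward 3.3 m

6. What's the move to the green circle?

turn right 18°, forward 1.3 m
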